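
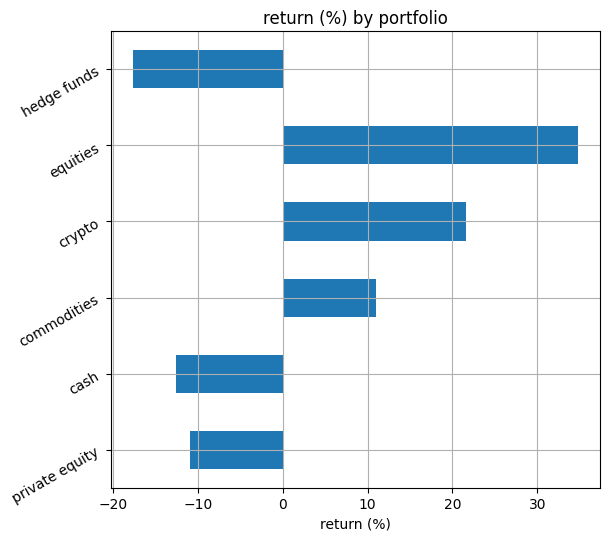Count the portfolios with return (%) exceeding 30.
Above 30: equities.

1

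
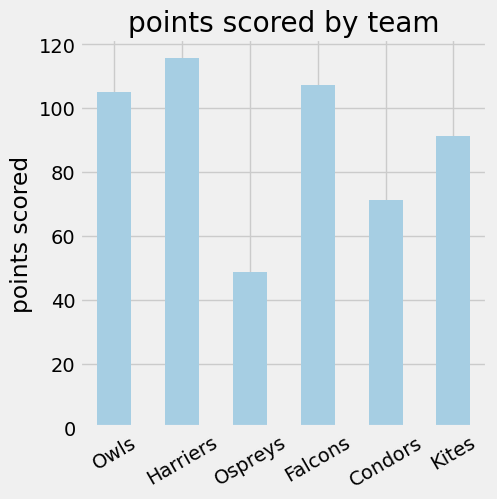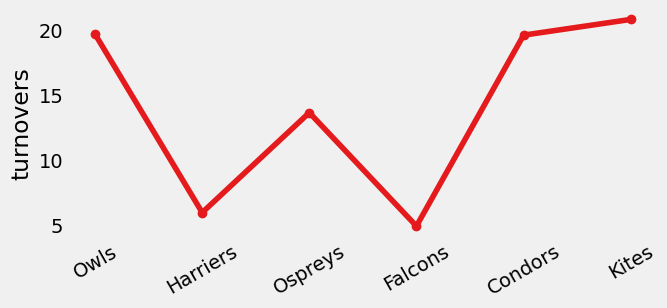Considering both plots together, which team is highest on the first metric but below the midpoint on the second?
Harriers

Chart 2 median turnovers ≈ 16; below-median teams: Harriers, Ospreys, Falcons. Among those, Harriers has the highest points scored (≈ 120).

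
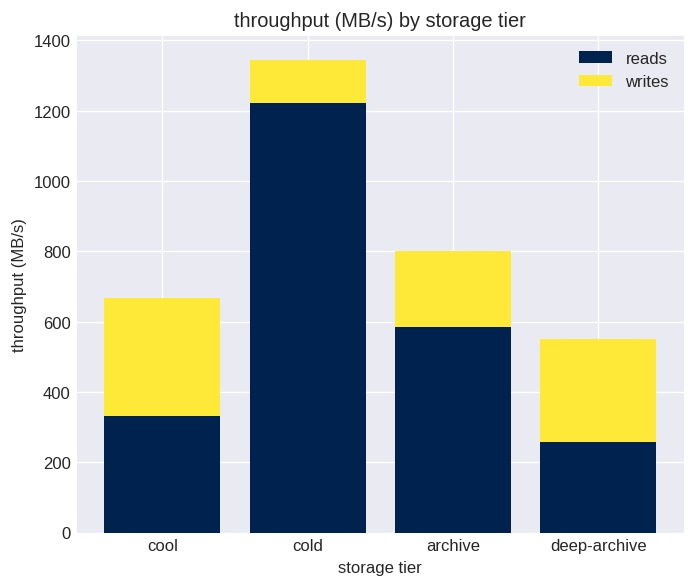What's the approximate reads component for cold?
reads top ≈ 1200, bottom ≈ 0; segment ≈ 1200.

≈ 1200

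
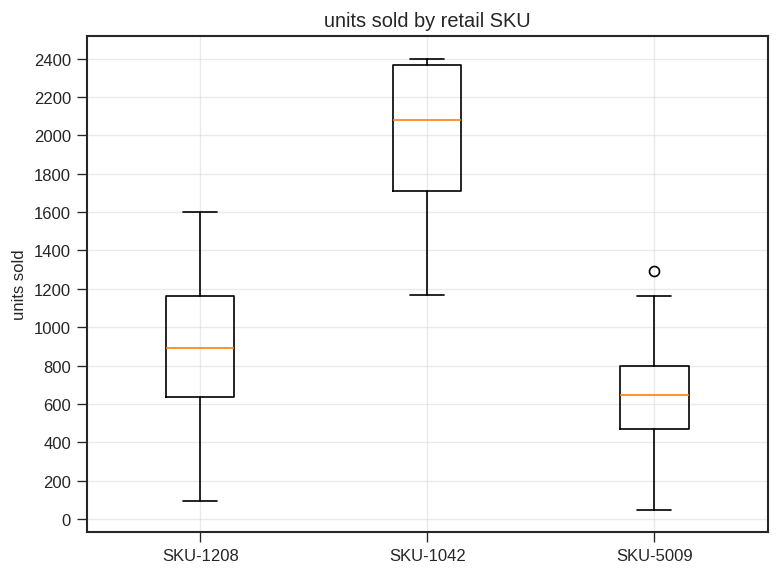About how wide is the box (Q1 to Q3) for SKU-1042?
≈ 600

Q3 ≈ 2400, Q1 ≈ 1800; IQR ≈ 600.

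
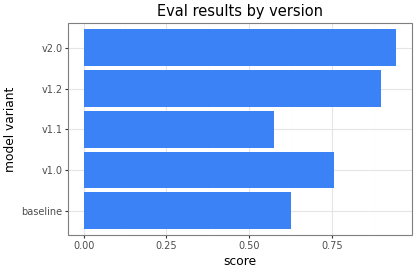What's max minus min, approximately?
Max v2.0 ≈ 0.9, min v1.1 ≈ 0.6; range ≈ 0.3.

≈ 0.3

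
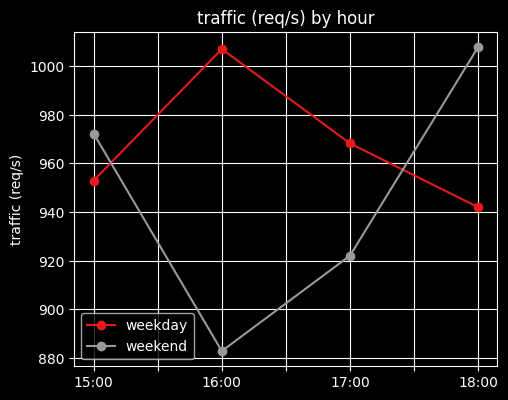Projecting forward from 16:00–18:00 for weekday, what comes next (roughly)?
≈ 910

Last three: 1000, 960, 940 → slope ≈ -30/step → next ≈ 910.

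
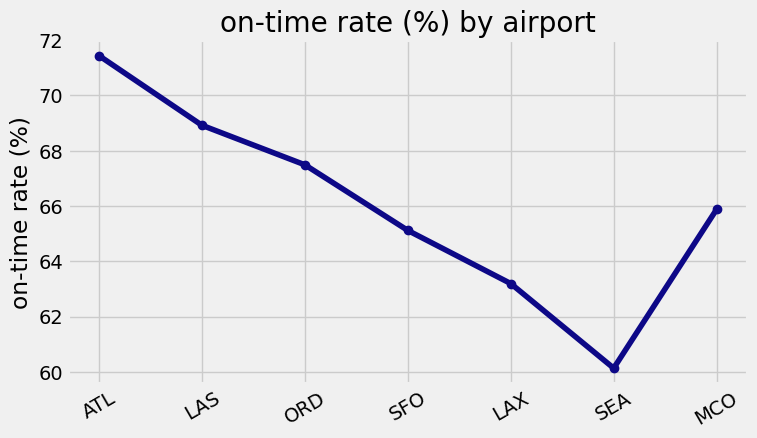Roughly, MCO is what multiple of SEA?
MCO ≈ 66, SEA ≈ 60; 66/60 ≈ 1.1.

≈ 1.1×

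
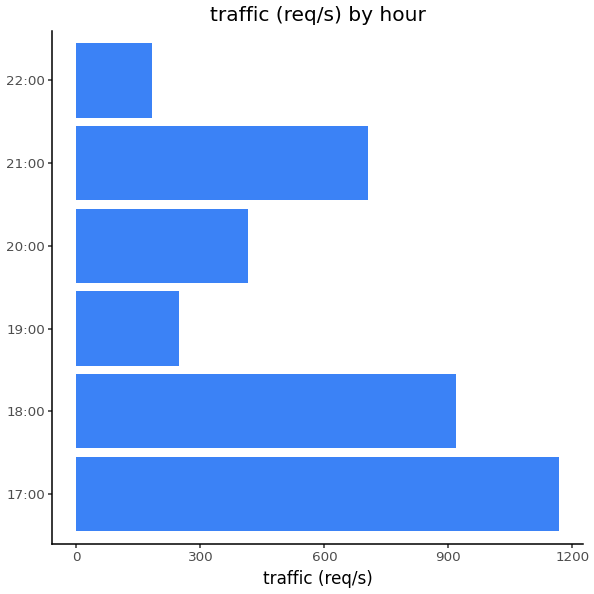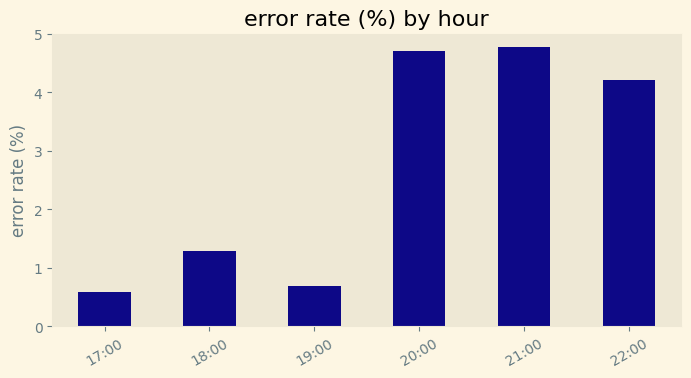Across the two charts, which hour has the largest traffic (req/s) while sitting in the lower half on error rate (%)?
Chart 2 median error rate (%) ≈ 3; below-median hours: 17:00, 18:00, 19:00. Among those, 17:00 has the highest traffic (req/s) (≈ 1200).

17:00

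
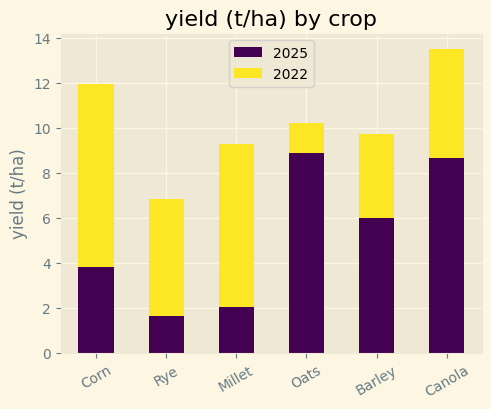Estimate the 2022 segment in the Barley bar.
2022 top ≈ 10, bottom ≈ 6; segment ≈ 4.

≈ 4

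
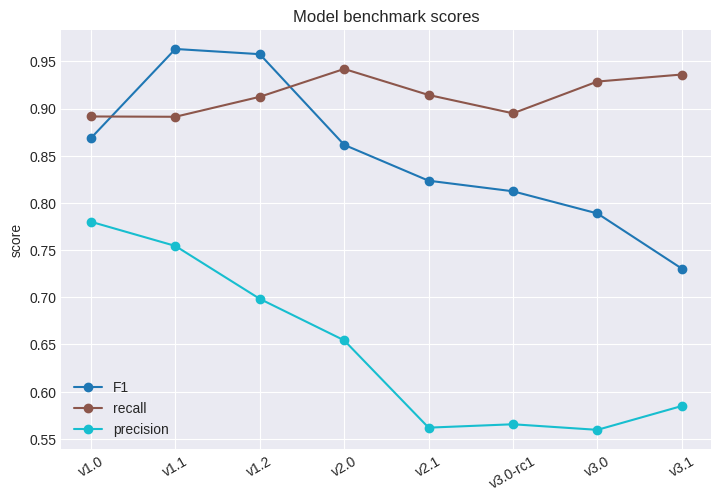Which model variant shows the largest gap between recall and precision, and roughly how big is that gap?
v3.0, ≈ 0.40

v3.0: recall ≈ 0.95, precision ≈ 0.55 → gap ≈ 0.40. Next-largest (v2.1) is only ≈ 0.35.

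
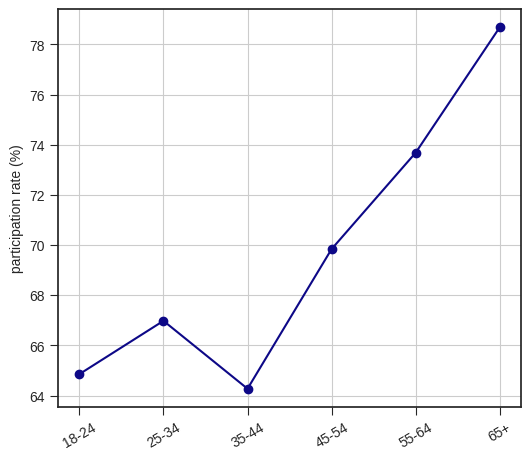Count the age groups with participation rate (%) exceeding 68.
3

Above 68: 45-54, 55-64, 65+.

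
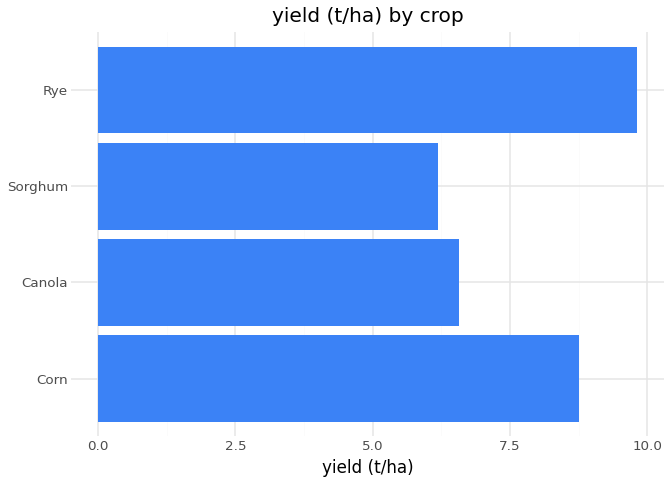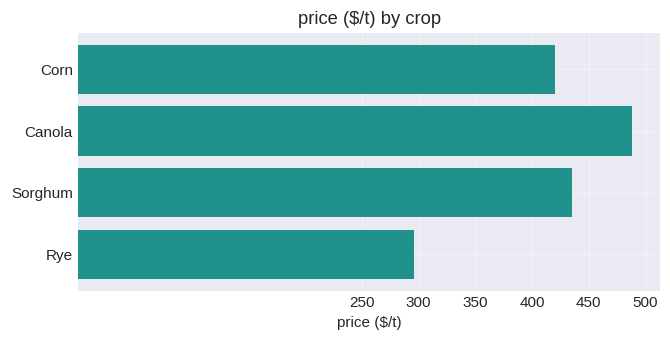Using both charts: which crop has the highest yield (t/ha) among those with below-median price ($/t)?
Chart 2 median price ($/t) ≈ 450; below-median crops: Corn, Rye. Among those, Rye has the highest yield (t/ha) (≈ 10).

Rye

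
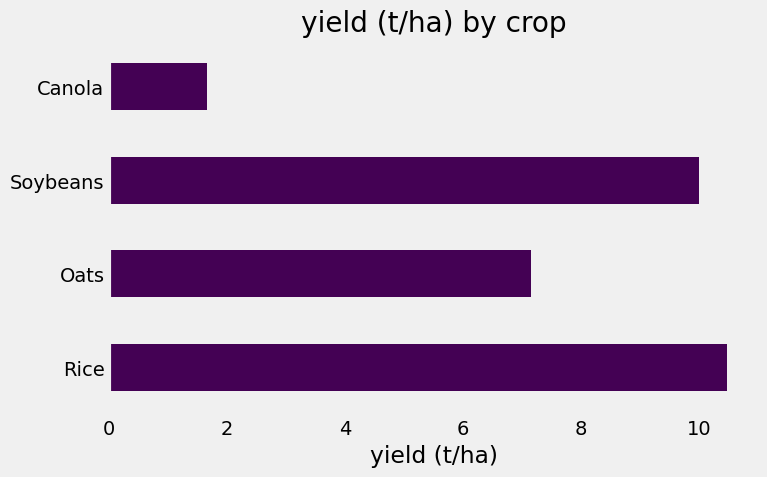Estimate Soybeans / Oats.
Soybeans ≈ 10, Oats ≈ 7; 10/7 ≈ 1.43.

≈ 1.43×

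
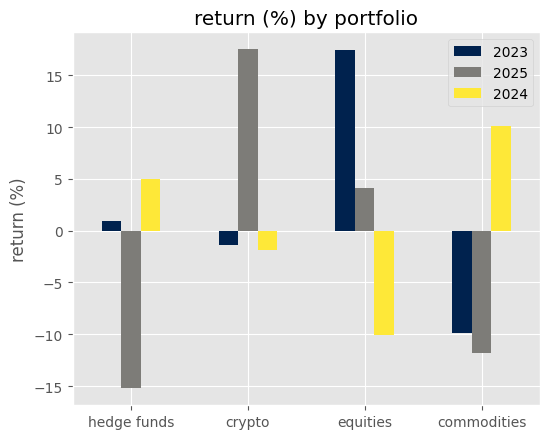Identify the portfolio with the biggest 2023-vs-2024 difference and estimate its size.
equities, ≈ 25 %

equities: 2023 ≈ 15, 2024 ≈ -10 → gap ≈ 25. Next-largest (commodities) is only ≈ 20.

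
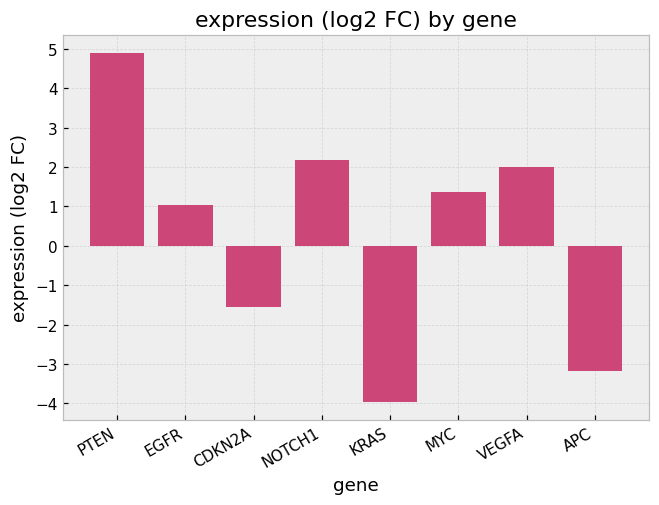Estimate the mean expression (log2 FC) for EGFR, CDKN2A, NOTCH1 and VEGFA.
≈ 1

(1 + -2 + 2 + 2) / 4 ≈ 1.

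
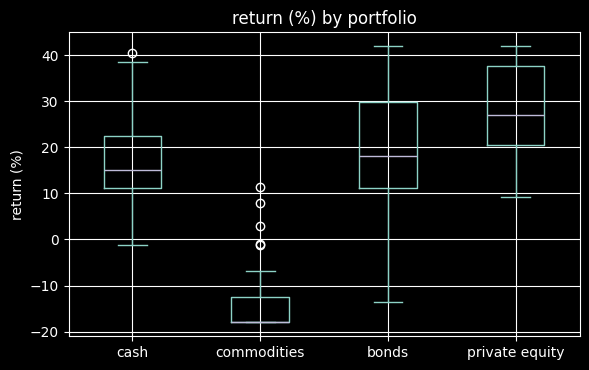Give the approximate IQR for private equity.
Q3 ≈ 40, Q1 ≈ 20; IQR ≈ 20.

≈ 20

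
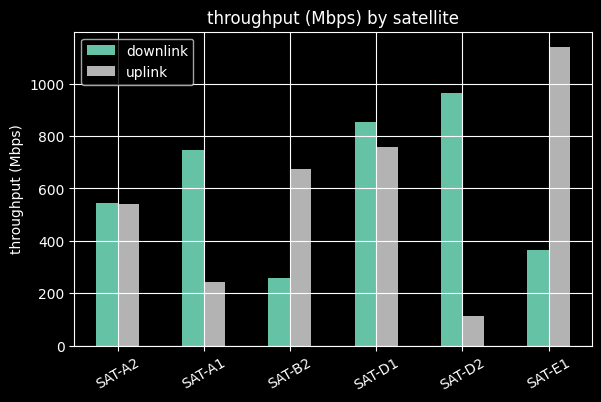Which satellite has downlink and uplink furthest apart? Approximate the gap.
SAT-D2, ≈ 900 Mbps

SAT-D2: downlink ≈ 1000, uplink ≈ 100 → gap ≈ 900. Next-largest (SAT-E1) is only ≈ 700.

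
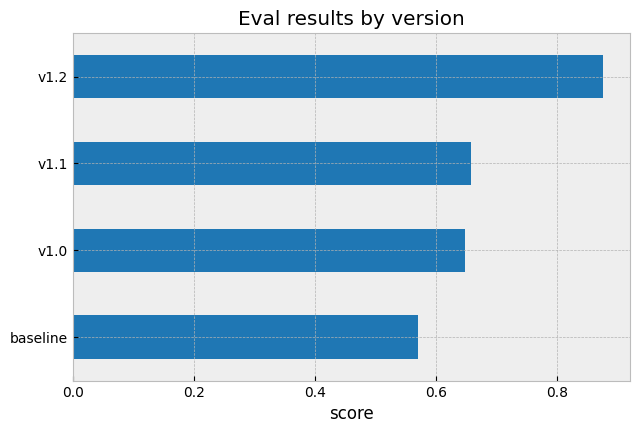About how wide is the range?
≈ 0.3

Max v1.2 ≈ 0.9, min baseline ≈ 0.6; range ≈ 0.3.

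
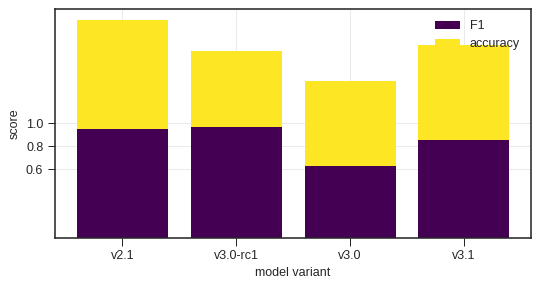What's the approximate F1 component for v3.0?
F1 top ≈ 0.6, bottom ≈ 0.0; segment ≈ 0.6.

≈ 0.6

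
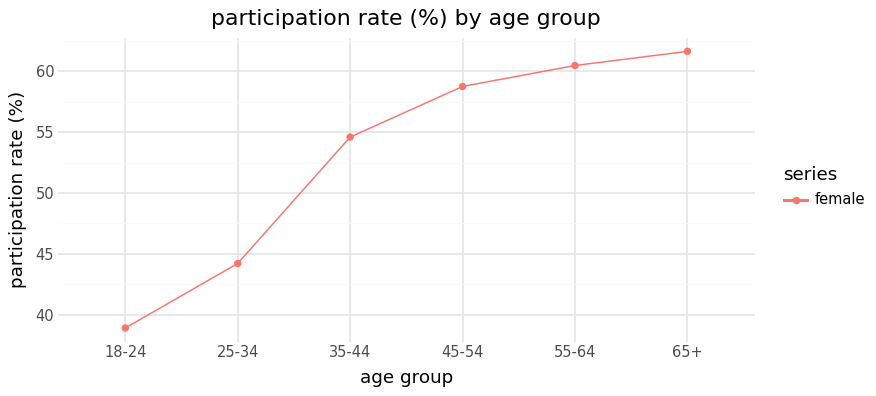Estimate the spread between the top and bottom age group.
≈ 24

Max 65+ ≈ 62, min 18-24 ≈ 38; range ≈ 24.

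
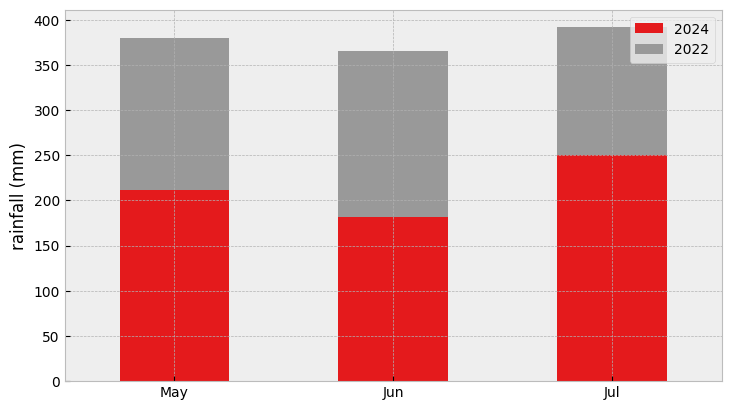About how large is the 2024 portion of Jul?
2024 top ≈ 250, bottom ≈ 0; segment ≈ 250.

≈ 250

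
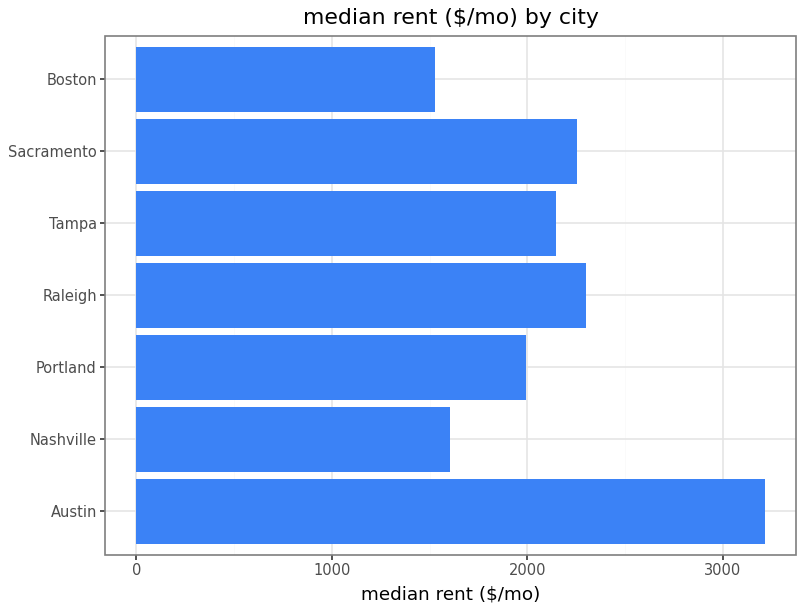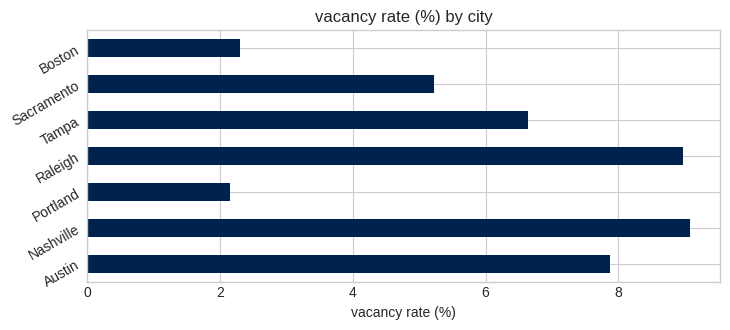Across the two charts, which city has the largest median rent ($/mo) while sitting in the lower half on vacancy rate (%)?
Chart 2 median vacancy rate (%) ≈ 7; below-median cities: Portland, Sacramento, Boston. Among those, Sacramento has the highest median rent ($/mo) (≈ 2500).

Sacramento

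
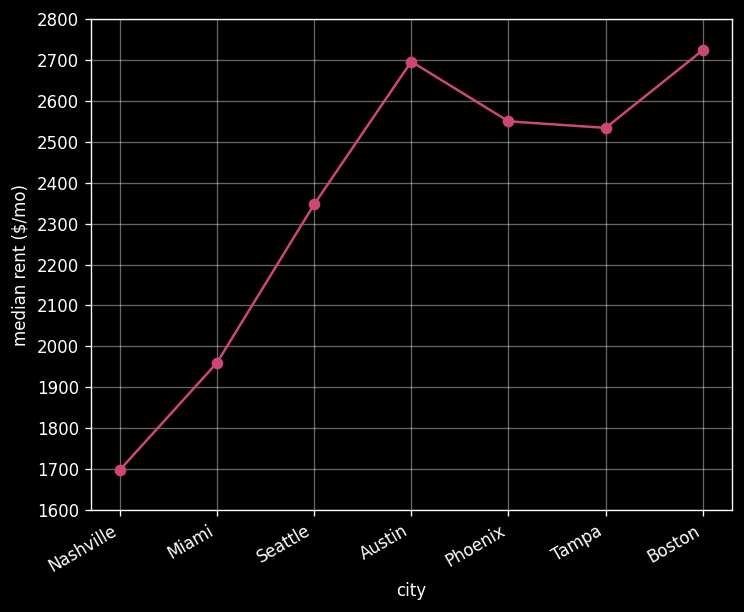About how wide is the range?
Max Boston ≈ 2700, min Nashville ≈ 1700; range ≈ 1000.

≈ 1000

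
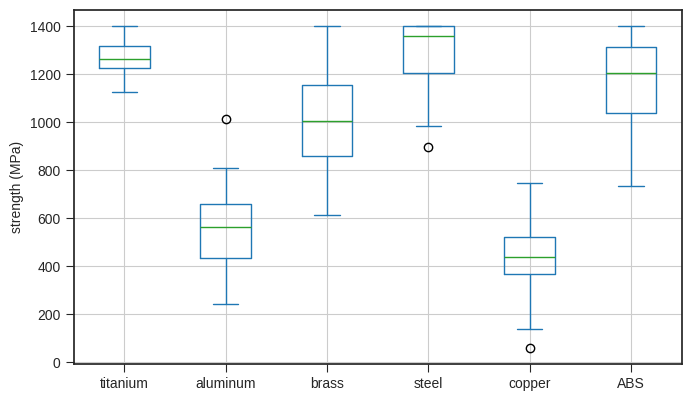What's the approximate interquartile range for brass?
≈ 300

Q3 ≈ 1200, Q1 ≈ 900; IQR ≈ 300.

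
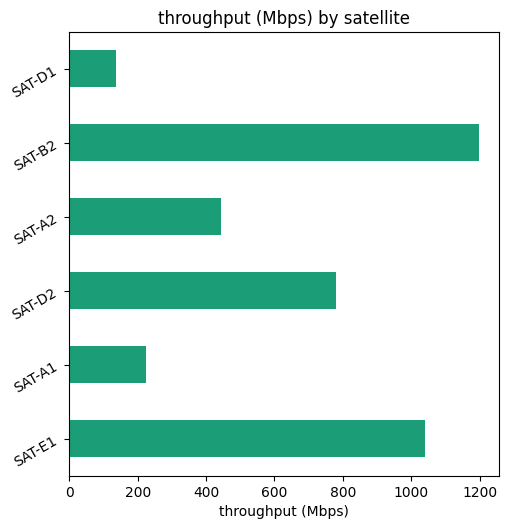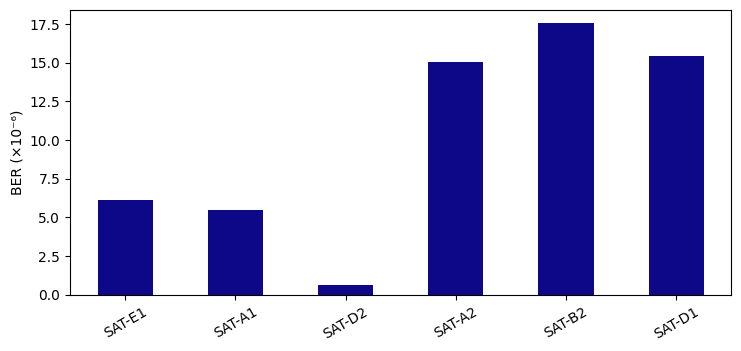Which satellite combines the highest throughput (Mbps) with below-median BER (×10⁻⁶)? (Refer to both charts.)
Chart 2 median BER (×10⁻⁶) ≈ 10; below-median satellites: SAT-E1, SAT-A1, SAT-D2. Among those, SAT-E1 has the highest throughput (Mbps) (≈ 1000).

SAT-E1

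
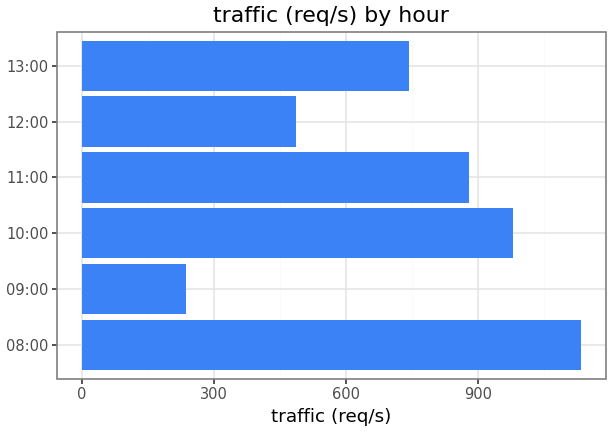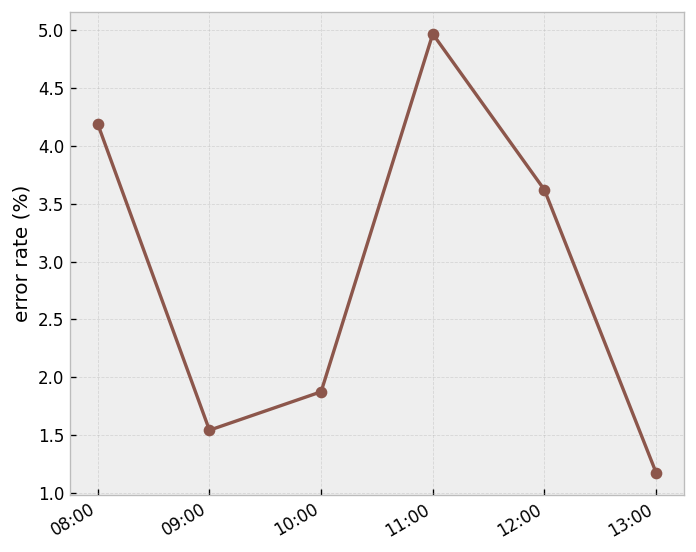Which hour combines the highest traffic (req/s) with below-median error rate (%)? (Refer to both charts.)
10:00

Chart 2 median error rate (%) ≈ 2.5; below-median hours: 09:00, 10:00, 13:00. Among those, 10:00 has the highest traffic (req/s) (≈ 1000).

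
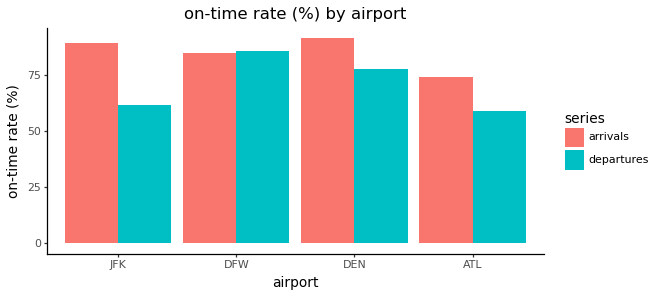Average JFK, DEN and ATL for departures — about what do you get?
(60 + 80 + 60) / 3 ≈ 67.

≈ 67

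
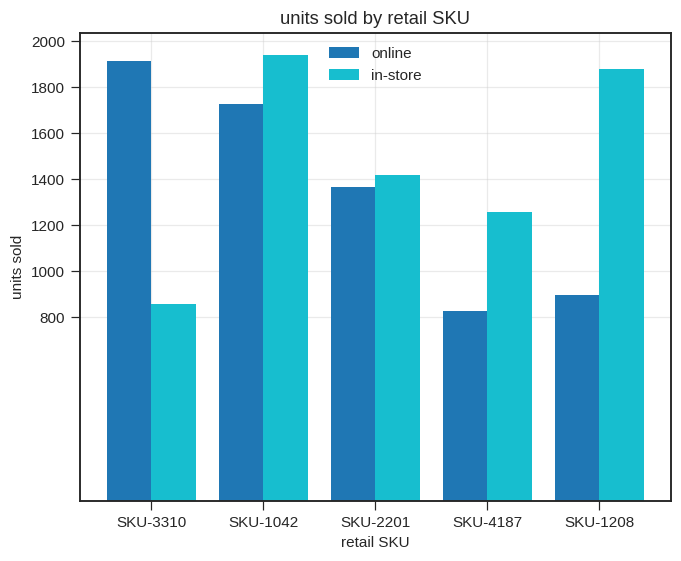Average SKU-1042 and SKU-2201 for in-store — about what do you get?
(2000 + 1400) / 2 ≈ 1700.

≈ 1700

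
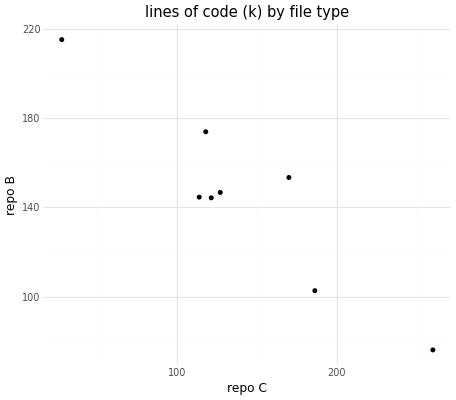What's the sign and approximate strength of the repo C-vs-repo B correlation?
Points are negatively correlated; strong (|r| ≈ 0.9).

negative, strong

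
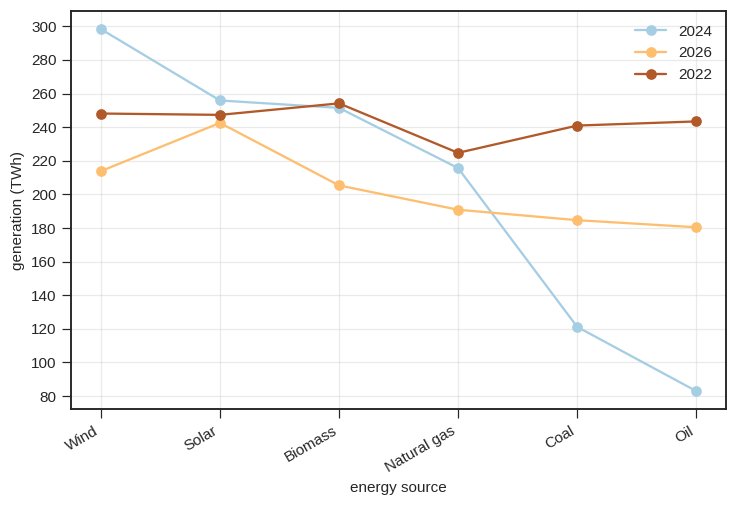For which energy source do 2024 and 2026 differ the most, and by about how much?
Oil: 2024 ≈ 80, 2026 ≈ 180 → gap ≈ 100. Next-largest (Wind) is only ≈ 80.

Oil, ≈ 100 TWh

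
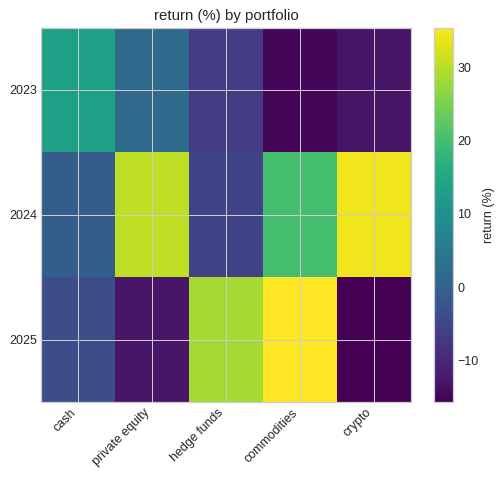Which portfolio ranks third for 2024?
commodities

Top 4 for 2024: crypto ≈ 35, private equity ≈ 30, commodities ≈ 20, cash ≈ 0.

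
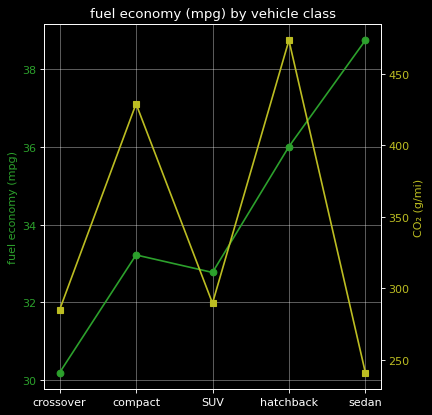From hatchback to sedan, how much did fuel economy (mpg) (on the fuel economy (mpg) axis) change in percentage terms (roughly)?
≈ +8.3%

hatchback ≈ 36, sedan ≈ 39; (39 − 36) / 36 ≈ +8.3%.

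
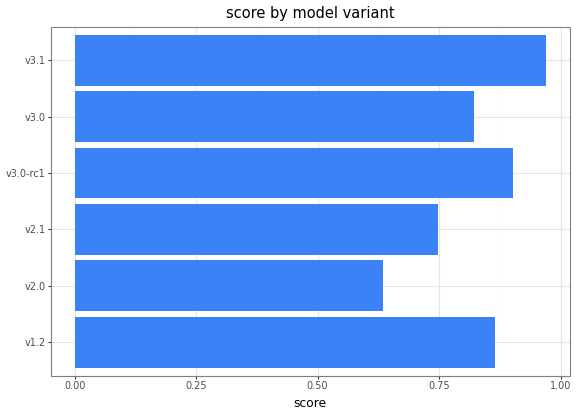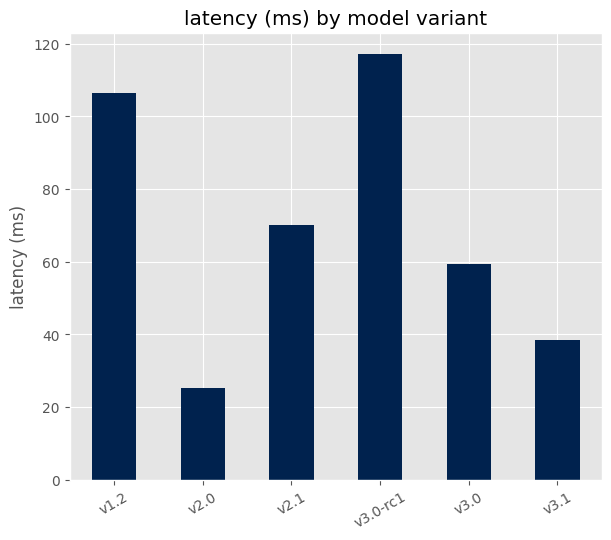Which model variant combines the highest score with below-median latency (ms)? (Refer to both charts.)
v3.1

Chart 2 median latency (ms) ≈ 60; below-median model variants: v2.0, v3.0, v3.1. Among those, v3.1 has the highest score (≈ 1).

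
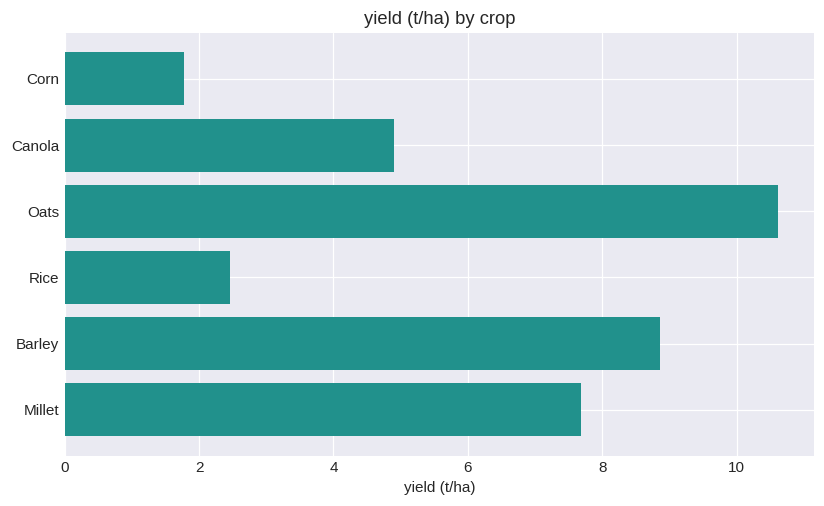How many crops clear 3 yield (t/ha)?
Above 3: Canola, Oats, Barley, Millet.

4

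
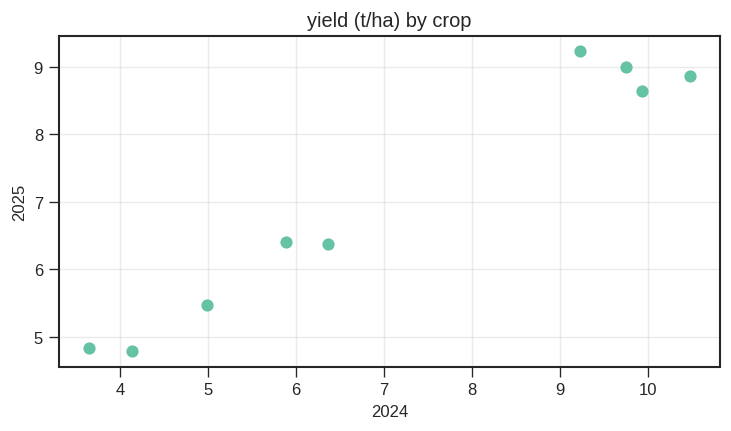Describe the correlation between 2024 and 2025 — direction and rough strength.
Points are positively correlated; strong (|r| ≈ 1.0).

positive, strong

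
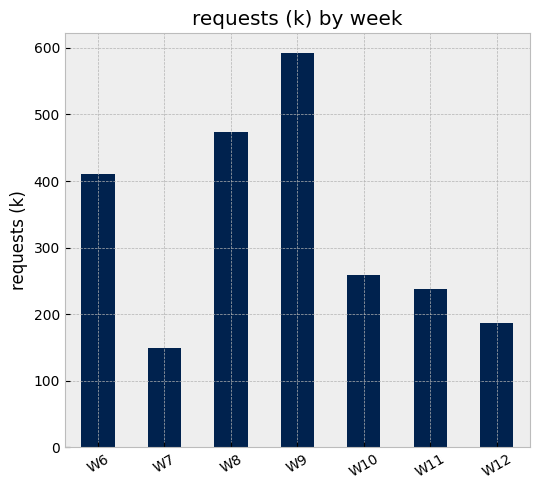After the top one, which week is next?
W8

Top 3: W9 ≈ 600, W8 ≈ 450, W6 ≈ 400.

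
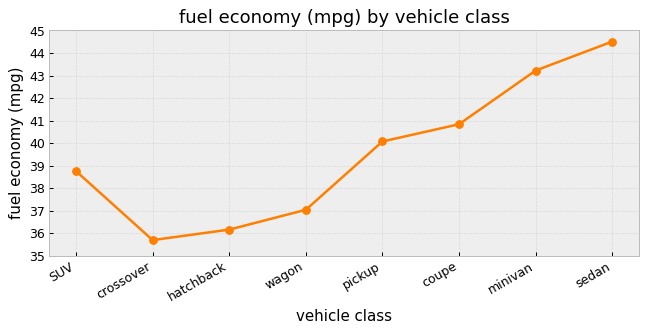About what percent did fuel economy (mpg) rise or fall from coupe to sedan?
coupe ≈ 41, sedan ≈ 45; (45 − 41) / 41 ≈ +9.8%.

≈ +9.8%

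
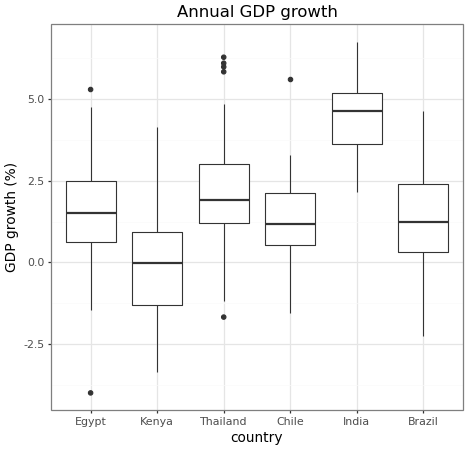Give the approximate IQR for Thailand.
≈ 2.0

Q3 ≈ 3.0, Q1 ≈ 1.0; IQR ≈ 2.0.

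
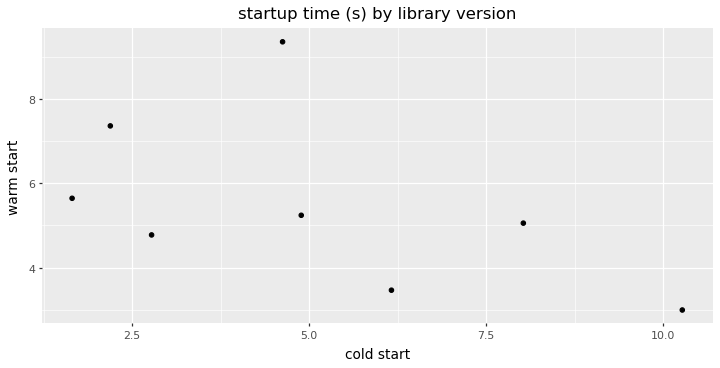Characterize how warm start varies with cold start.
Points are negatively correlated; moderate (|r| ≈ 0.5).

negative, moderate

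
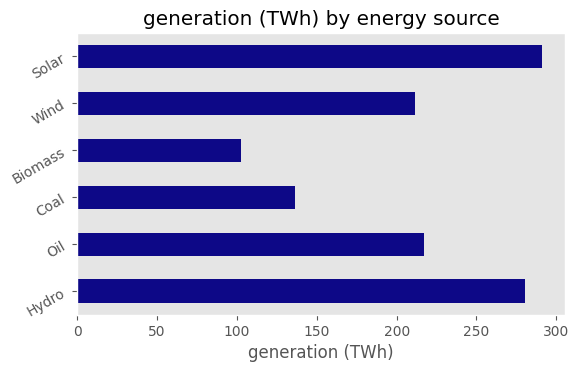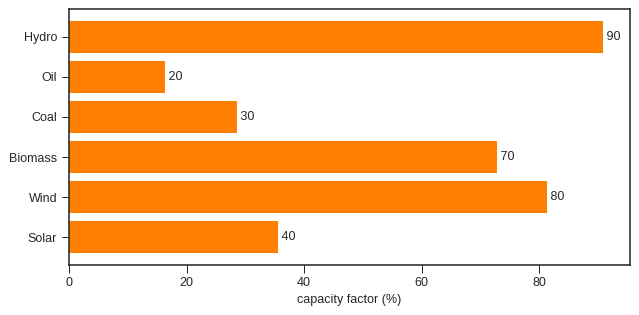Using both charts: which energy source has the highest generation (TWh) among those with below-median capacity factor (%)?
Chart 2 median capacity factor (%) ≈ 50; below-median energy sources: Oil, Coal, Solar. Among those, Solar has the highest generation (TWh) (≈ 300).

Solar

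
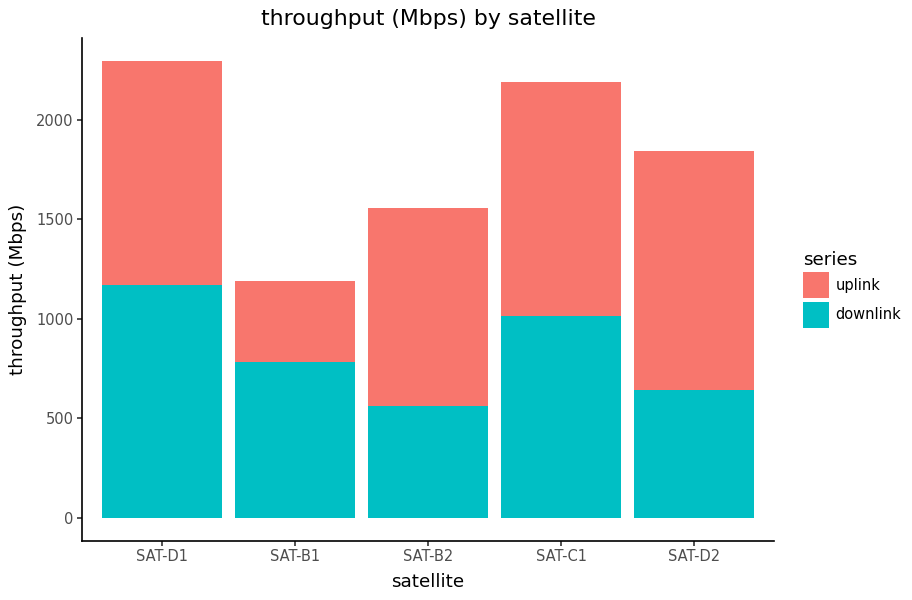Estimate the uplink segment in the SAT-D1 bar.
≈ 1000

uplink top ≈ 2200, bottom ≈ 1200; segment ≈ 1000.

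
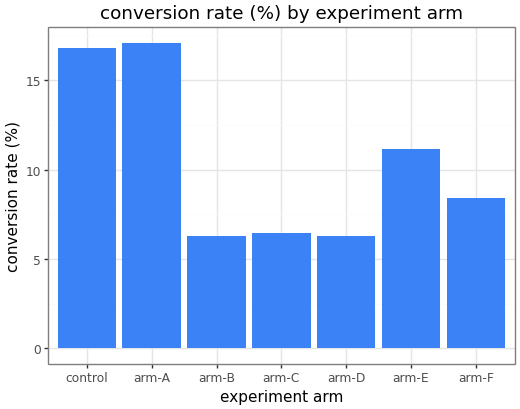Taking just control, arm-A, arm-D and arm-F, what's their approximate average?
(16 + 18 + 6 + 8) / 4 ≈ 12.

≈ 12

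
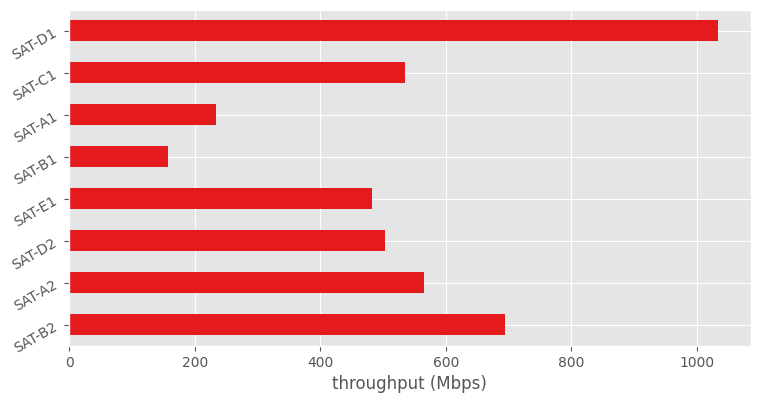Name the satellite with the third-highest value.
SAT-A2

Top 4: SAT-D1 ≈ 1000, SAT-B2 ≈ 700, SAT-A2 ≈ 600, SAT-C1 ≈ 500.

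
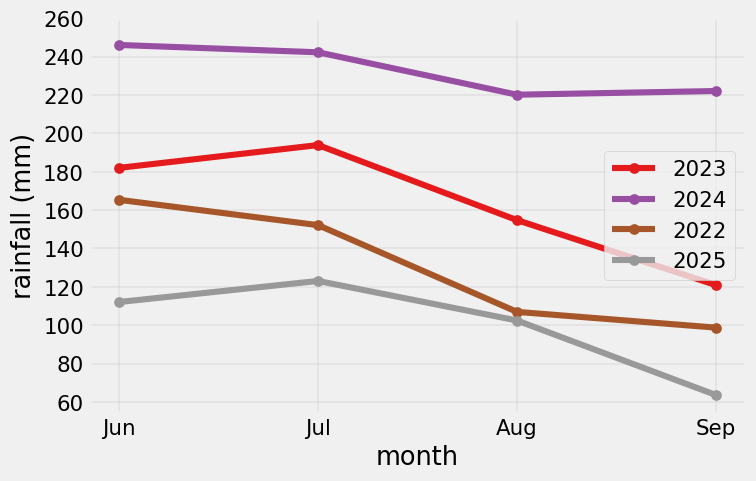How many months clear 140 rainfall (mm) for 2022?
Above 140: Jun, Jul.

2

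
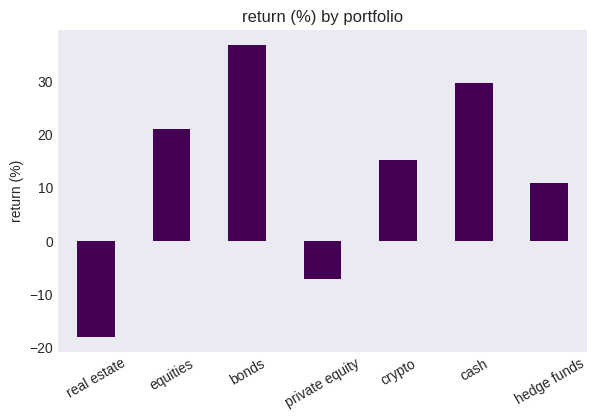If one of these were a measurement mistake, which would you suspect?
real estate ≈ -20; the rest sit between ≈ -5 and ≈ 35.

real estate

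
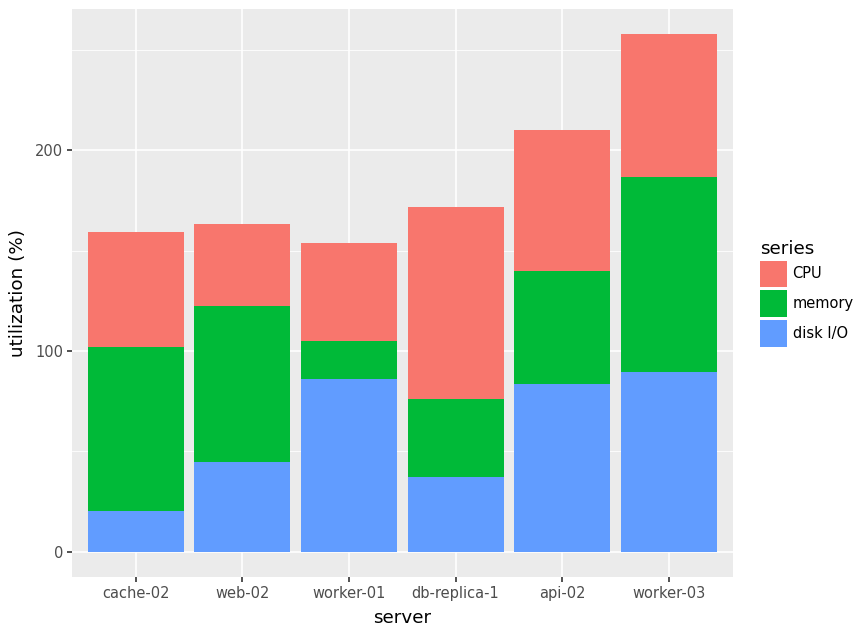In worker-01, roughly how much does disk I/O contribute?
≈ 75

disk I/O top ≈ 75, bottom ≈ 0; segment ≈ 75.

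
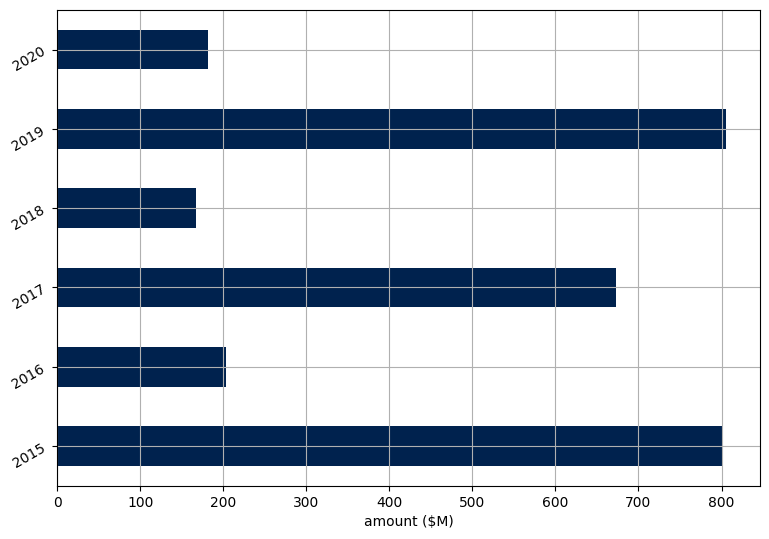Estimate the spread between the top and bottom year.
Max 2019 ≈ 800, min 2018 ≈ 200; range ≈ 600.

≈ 600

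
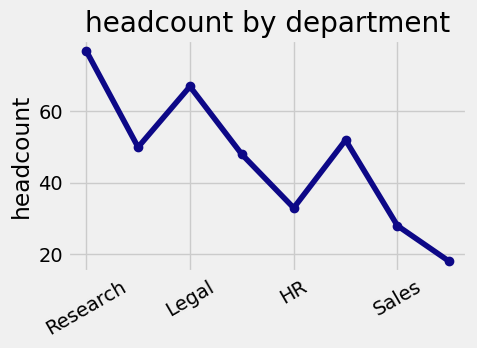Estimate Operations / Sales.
Operations ≈ 50, Sales ≈ 30; 50/30 ≈ 1.67.

≈ 1.67×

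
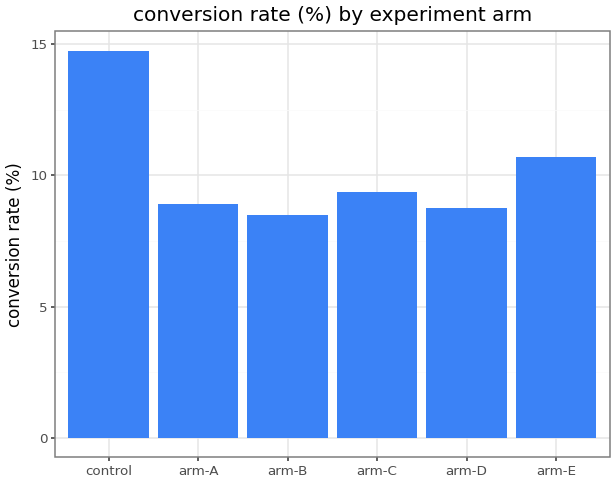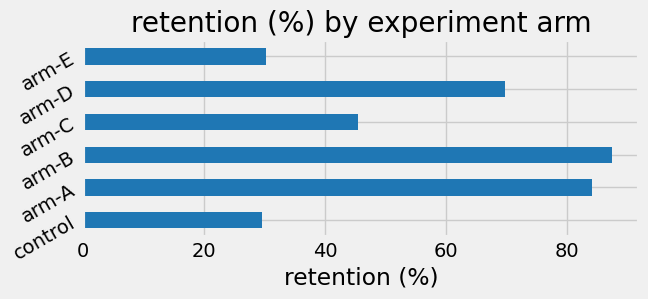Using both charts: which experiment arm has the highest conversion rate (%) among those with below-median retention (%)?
control

Chart 2 median retention (%) ≈ 60; below-median experiment arms: control, arm-C, arm-E. Among those, control has the highest conversion rate (%) (≈ 14).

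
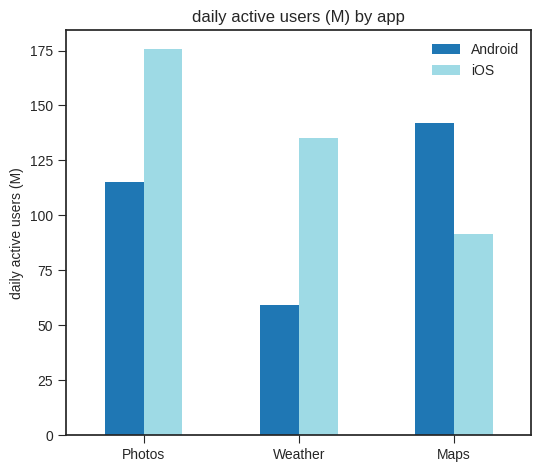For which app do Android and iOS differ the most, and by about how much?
Weather, ≈ 80 M

Weather: Android ≈ 60, iOS ≈ 140 → gap ≈ 80. Next-largest (Photos) is only ≈ 60.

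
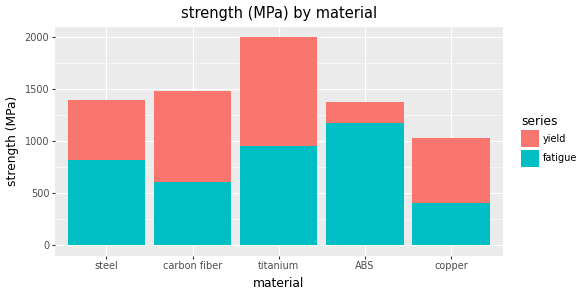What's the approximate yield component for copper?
yield top ≈ 1000, bottom ≈ 400; segment ≈ 600.

≈ 600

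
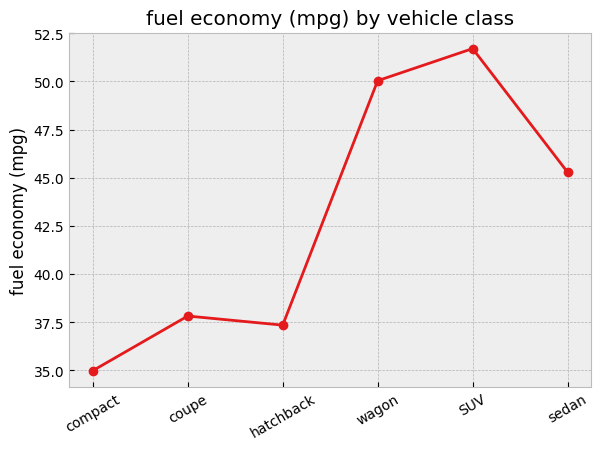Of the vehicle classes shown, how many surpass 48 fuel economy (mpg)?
Above 48: wagon, SUV.

2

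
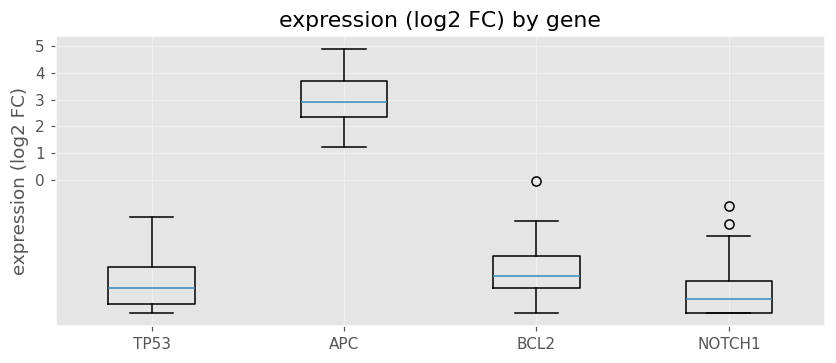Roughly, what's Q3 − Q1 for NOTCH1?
≈ 1

Q3 ≈ -4, Q1 ≈ -5; IQR ≈ 1.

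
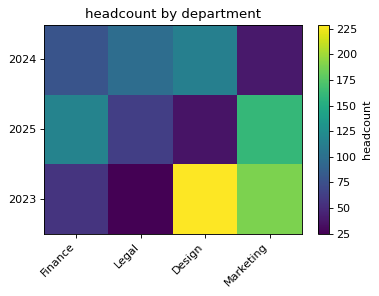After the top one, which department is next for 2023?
Marketing

Top 3 for 2023: Design ≈ 220, Marketing ≈ 180, Finance ≈ 60.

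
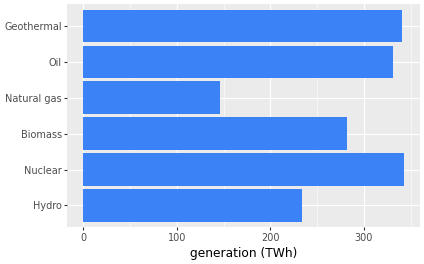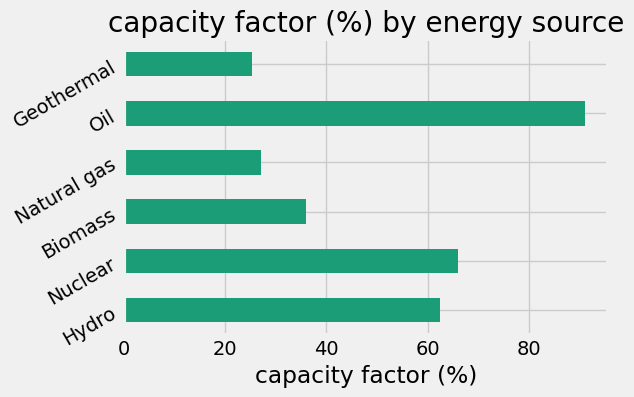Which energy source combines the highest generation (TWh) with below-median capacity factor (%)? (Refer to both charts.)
Chart 2 median capacity factor (%) ≈ 50; below-median energy sources: Biomass, Natural gas, Geothermal. Among those, Geothermal has the highest generation (TWh) (≈ 350).

Geothermal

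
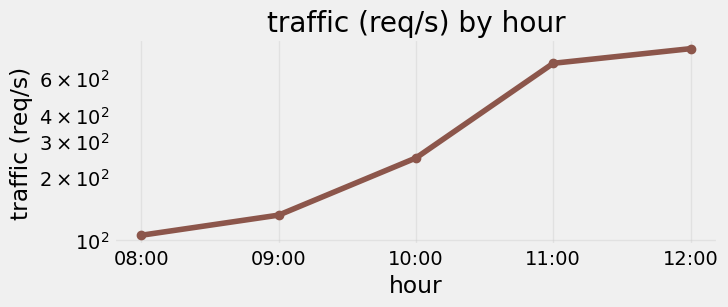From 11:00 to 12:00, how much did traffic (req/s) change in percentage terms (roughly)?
≈ +14.3%

11:00 ≈ 700, 12:00 ≈ 800; (800 − 700) / 700 ≈ +14.3%.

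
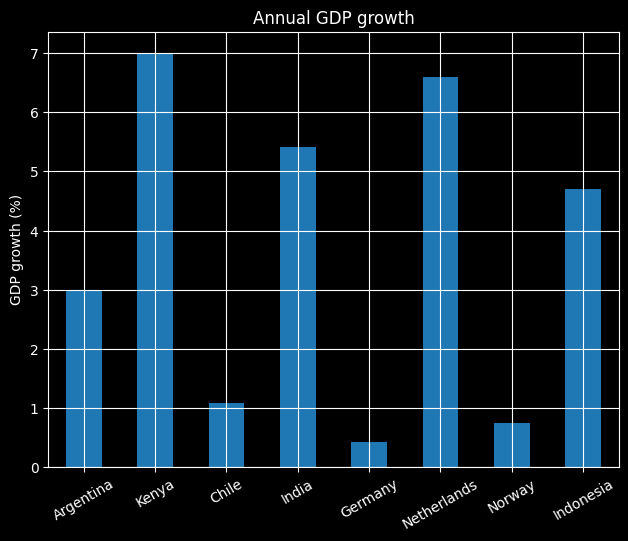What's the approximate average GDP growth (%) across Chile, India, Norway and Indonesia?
≈ 3

(1 + 5 + 1 + 5) / 4 ≈ 3.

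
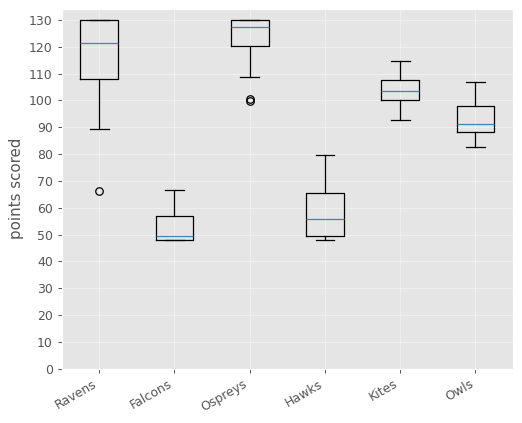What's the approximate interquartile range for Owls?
≈ 10

Q3 ≈ 100, Q1 ≈ 90; IQR ≈ 10.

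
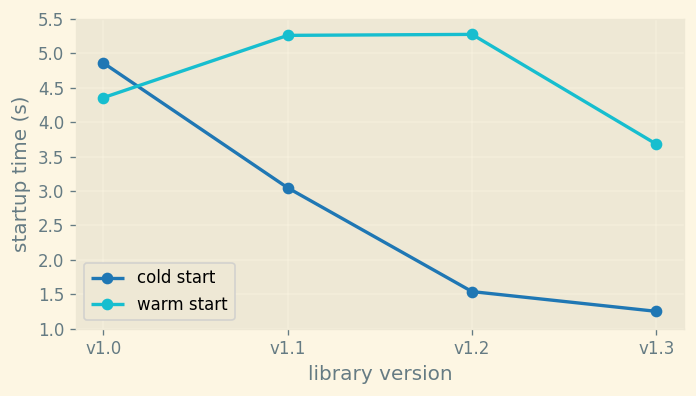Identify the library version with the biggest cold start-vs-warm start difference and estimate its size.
v1.2, ≈ 4.0 s

v1.2: cold start ≈ 1.5, warm start ≈ 5.5 → gap ≈ 4.0. Next-largest (v1.3) is only ≈ 2.0.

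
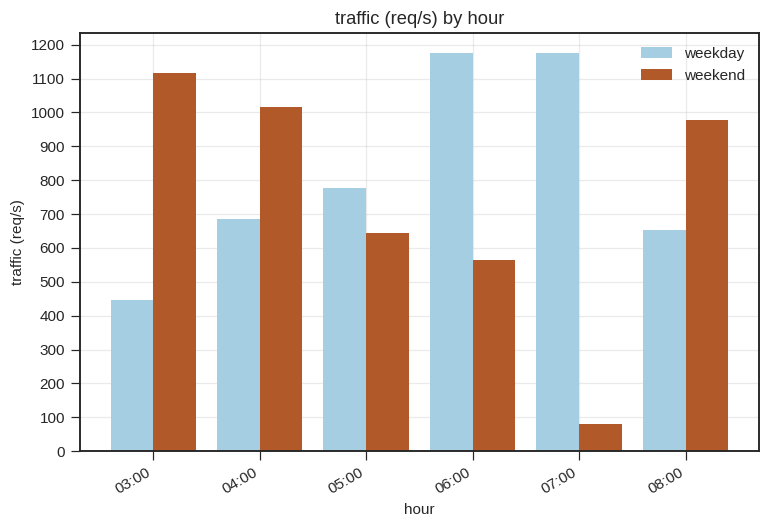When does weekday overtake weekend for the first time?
05:00

04:00: weekday ≈ 700 vs weekend ≈ 1000 (not yet); 05:00: weekday ≈ 800 vs weekend ≈ 600 (first crossover).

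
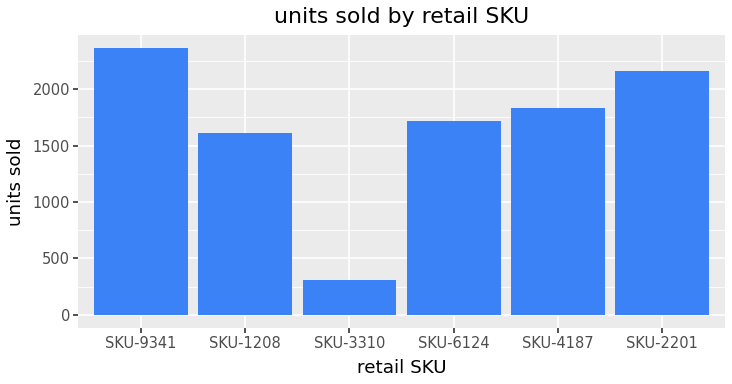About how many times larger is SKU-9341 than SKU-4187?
≈ 1.33×

SKU-9341 ≈ 2400, SKU-4187 ≈ 1800; 2400/1800 ≈ 1.33.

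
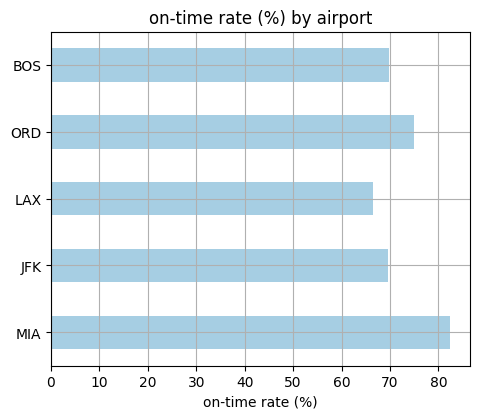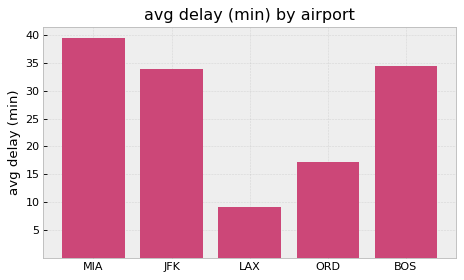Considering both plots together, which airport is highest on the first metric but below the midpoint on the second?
ORD

Chart 2 median avg delay (min) ≈ 35; below-median airports: LAX, ORD. Among those, ORD has the highest on-time rate (%) (≈ 80).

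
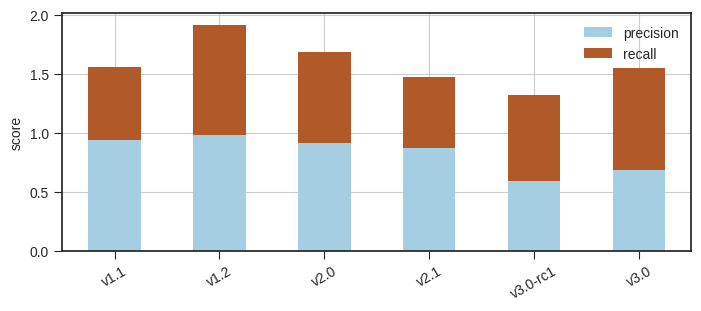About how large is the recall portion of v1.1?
≈ 0.6

recall top ≈ 1.6, bottom ≈ 1.0; segment ≈ 0.6.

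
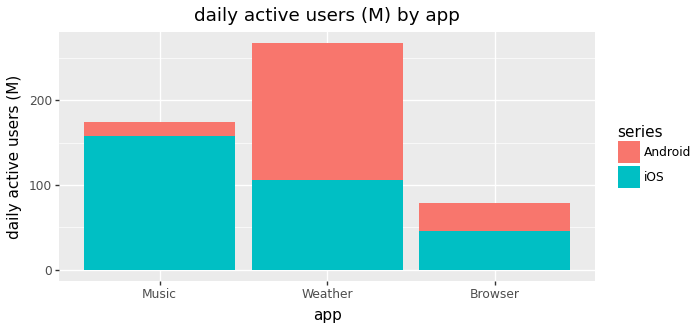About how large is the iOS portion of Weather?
≈ 100

iOS top ≈ 100, bottom ≈ 0; segment ≈ 100.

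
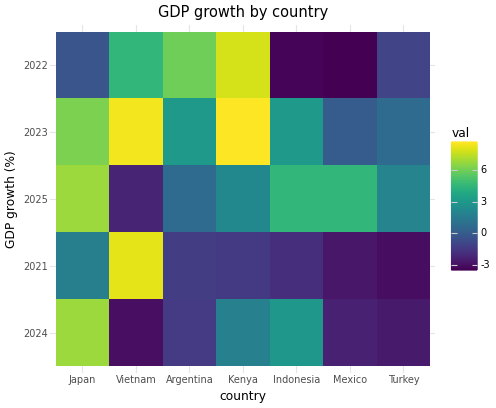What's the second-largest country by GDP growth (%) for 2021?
Top 3 for 2021: Vietnam ≈ 8, Japan ≈ 2, Argentina ≈ -2.

Japan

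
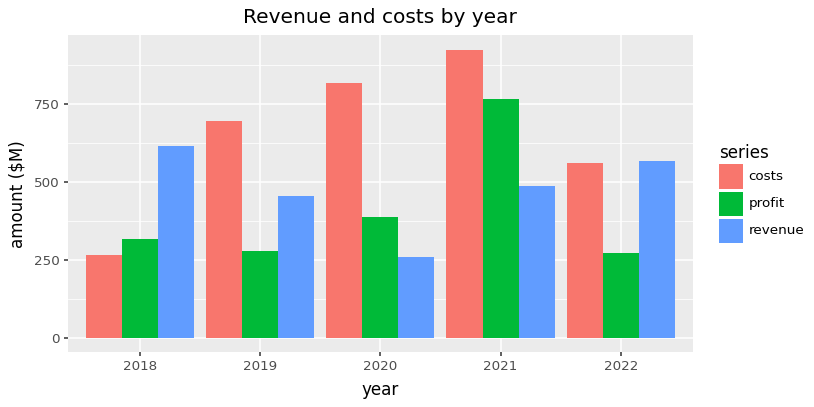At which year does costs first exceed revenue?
2019

2018: costs ≈ 300 vs revenue ≈ 600 (not yet); 2019: costs ≈ 700 vs revenue ≈ 500 (first crossover).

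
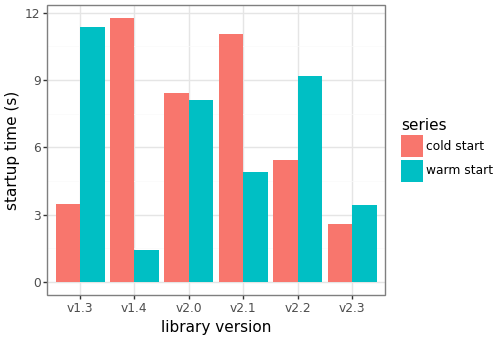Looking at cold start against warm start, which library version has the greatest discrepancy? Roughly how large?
v1.4, ≈ 11 s

v1.4: cold start ≈ 12, warm start ≈ 1 → gap ≈ 11. Next-largest (v1.3) is only ≈ 8.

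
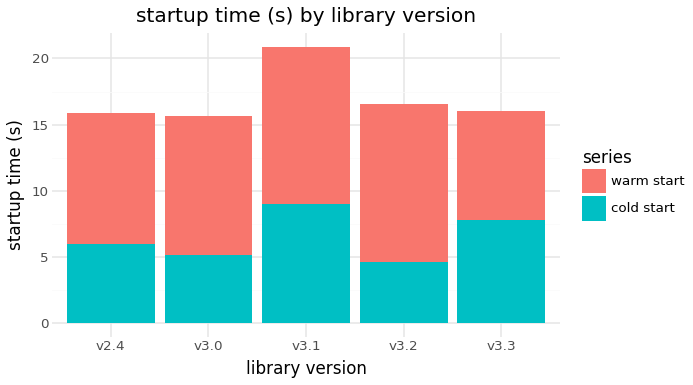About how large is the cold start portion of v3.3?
≈ 8

cold start top ≈ 8, bottom ≈ 0; segment ≈ 8.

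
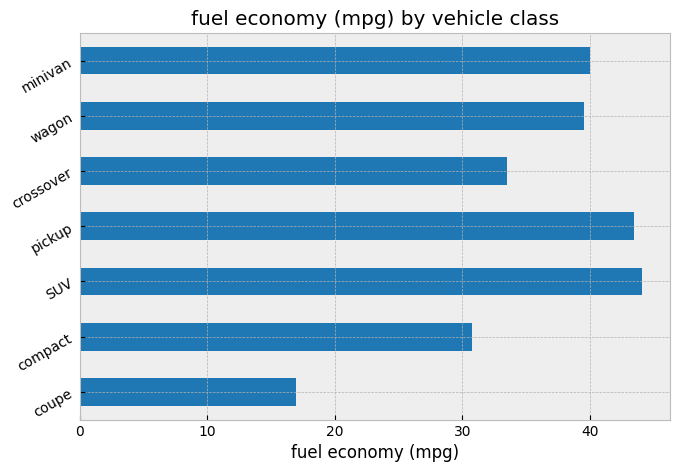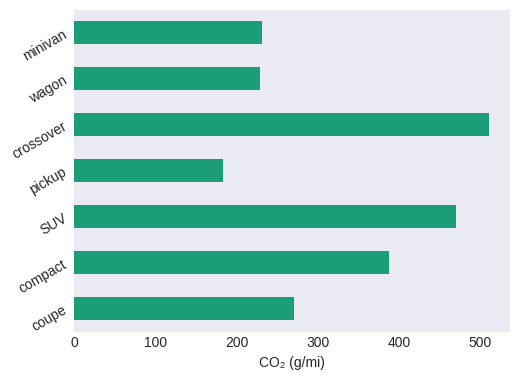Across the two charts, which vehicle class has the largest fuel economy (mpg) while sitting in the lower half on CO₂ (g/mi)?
Chart 2 median CO₂ (g/mi) ≈ 250; below-median vehicle classes: pickup, wagon, minivan. Among those, pickup has the highest fuel economy (mpg) (≈ 45).

pickup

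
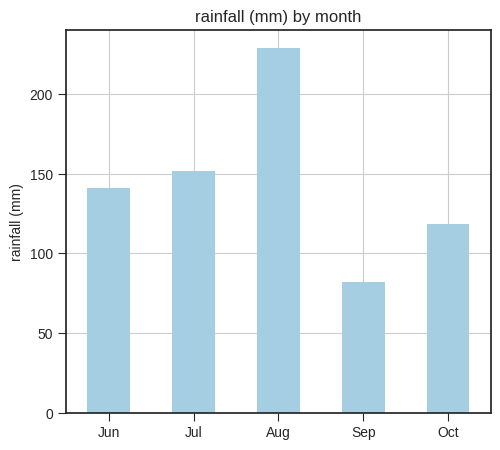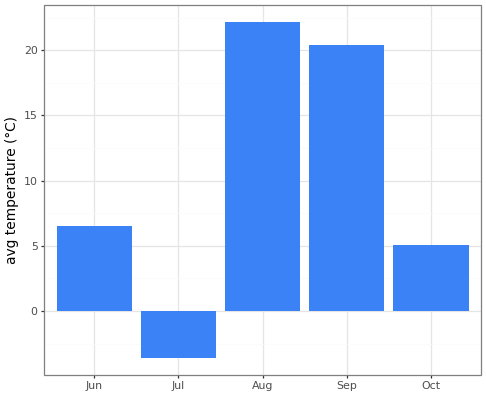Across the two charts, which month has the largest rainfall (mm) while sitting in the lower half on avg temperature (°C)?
Chart 2 median avg temperature (°C) ≈ 5; below-median months: Jul, Oct. Among those, Jul has the highest rainfall (mm) (≈ 150).

Jul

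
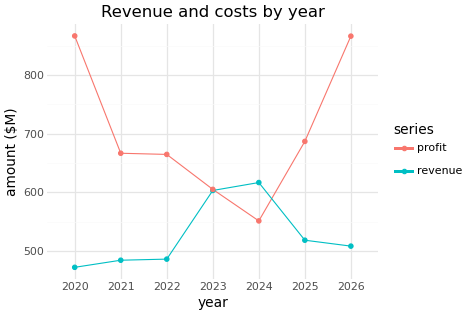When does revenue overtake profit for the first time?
2024

2023: revenue ≈ 600 vs profit ≈ 600 (not yet); 2024: revenue ≈ 600 vs profit ≈ 550 (first crossover).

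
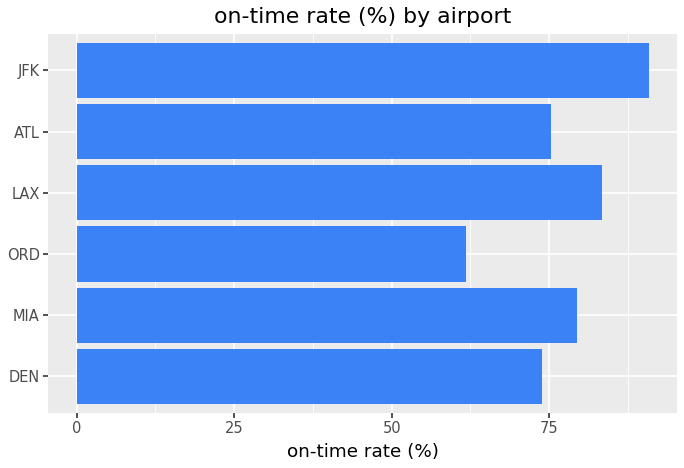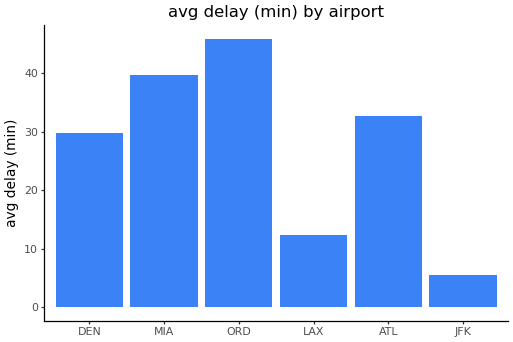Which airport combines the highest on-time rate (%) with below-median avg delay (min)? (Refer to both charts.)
Chart 2 median avg delay (min) ≈ 30; below-median airports: DEN, LAX, JFK. Among those, JFK has the highest on-time rate (%) (≈ 90).

JFK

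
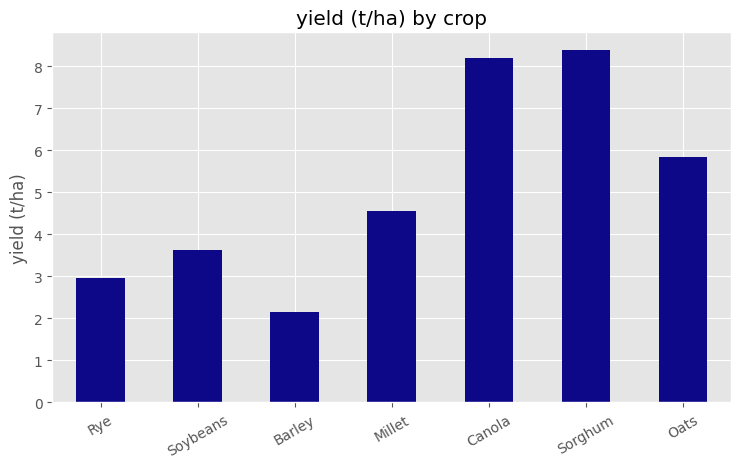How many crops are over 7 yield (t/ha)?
Above 7: Canola, Sorghum.

2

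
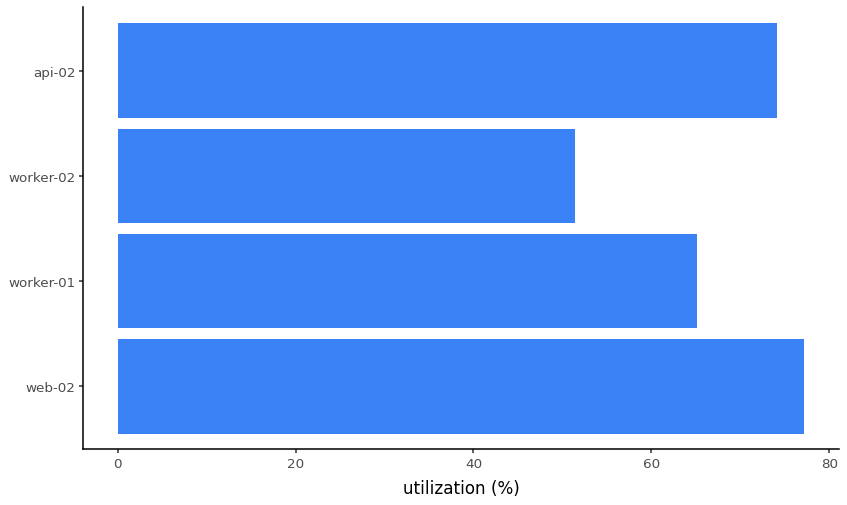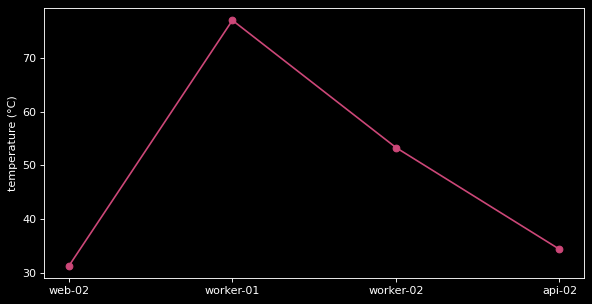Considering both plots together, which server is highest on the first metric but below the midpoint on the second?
web-02

Chart 2 median temperature (°C) ≈ 40; below-median servers: web-02, api-02. Among those, web-02 has the highest utilization (%) (≈ 80).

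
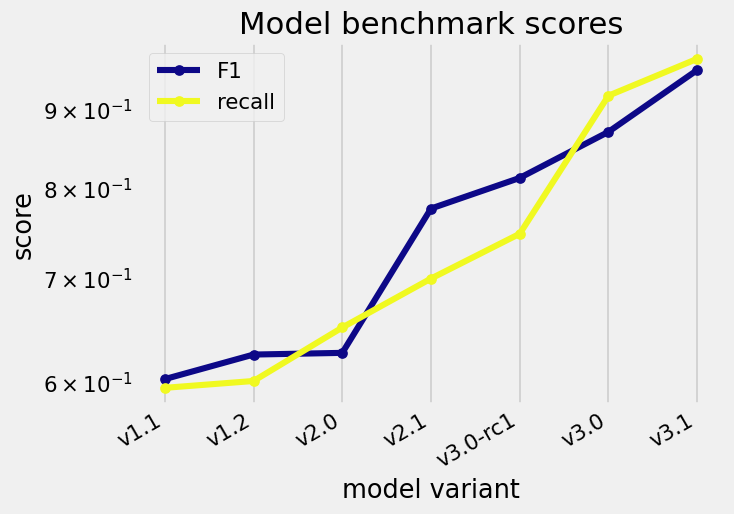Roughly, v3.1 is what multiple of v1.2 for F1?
≈ 1.58×

v3.1 ≈ 0.95, v1.2 ≈ 0.60; 0.95/0.60 ≈ 1.58.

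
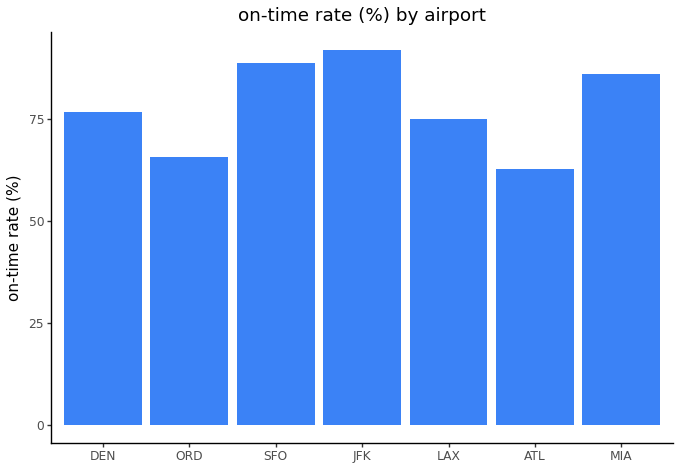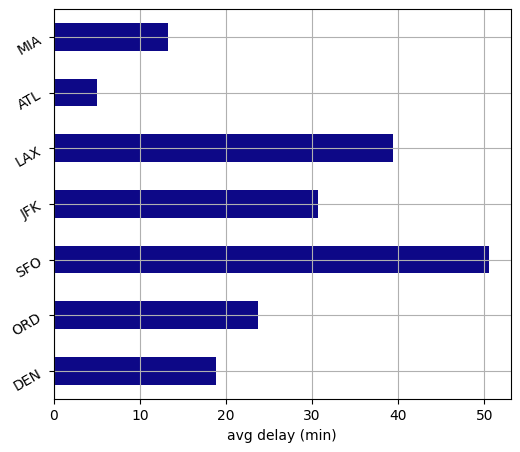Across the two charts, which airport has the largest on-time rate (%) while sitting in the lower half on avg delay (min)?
MIA

Chart 2 median avg delay (min) ≈ 25; below-median airports: DEN, ATL, MIA. Among those, MIA has the highest on-time rate (%) (≈ 90).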